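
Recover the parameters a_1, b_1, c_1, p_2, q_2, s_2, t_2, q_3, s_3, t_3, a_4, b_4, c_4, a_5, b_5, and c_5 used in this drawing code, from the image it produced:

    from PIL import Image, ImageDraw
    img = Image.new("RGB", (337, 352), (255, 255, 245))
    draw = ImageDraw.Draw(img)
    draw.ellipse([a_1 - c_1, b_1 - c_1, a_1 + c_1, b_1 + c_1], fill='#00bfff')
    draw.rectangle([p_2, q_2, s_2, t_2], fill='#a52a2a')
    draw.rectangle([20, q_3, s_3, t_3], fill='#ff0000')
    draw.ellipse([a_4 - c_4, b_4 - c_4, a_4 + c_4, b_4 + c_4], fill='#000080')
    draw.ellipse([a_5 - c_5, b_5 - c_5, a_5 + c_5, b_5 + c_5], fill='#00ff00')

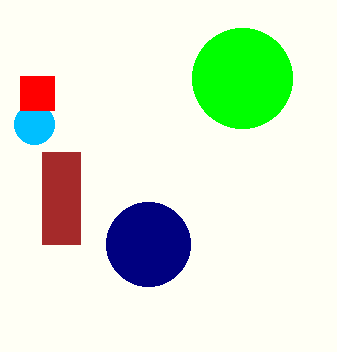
a_1 = 34, b_1 = 124, c_1 = 20, p_2 = 42, q_2 = 152, s_2 = 80, t_2 = 244, q_3 = 76, s_3 = 54, t_3 = 110, a_4 = 148, b_4 = 244, c_4 = 42, a_5 = 242, b_5 = 78, c_5 = 50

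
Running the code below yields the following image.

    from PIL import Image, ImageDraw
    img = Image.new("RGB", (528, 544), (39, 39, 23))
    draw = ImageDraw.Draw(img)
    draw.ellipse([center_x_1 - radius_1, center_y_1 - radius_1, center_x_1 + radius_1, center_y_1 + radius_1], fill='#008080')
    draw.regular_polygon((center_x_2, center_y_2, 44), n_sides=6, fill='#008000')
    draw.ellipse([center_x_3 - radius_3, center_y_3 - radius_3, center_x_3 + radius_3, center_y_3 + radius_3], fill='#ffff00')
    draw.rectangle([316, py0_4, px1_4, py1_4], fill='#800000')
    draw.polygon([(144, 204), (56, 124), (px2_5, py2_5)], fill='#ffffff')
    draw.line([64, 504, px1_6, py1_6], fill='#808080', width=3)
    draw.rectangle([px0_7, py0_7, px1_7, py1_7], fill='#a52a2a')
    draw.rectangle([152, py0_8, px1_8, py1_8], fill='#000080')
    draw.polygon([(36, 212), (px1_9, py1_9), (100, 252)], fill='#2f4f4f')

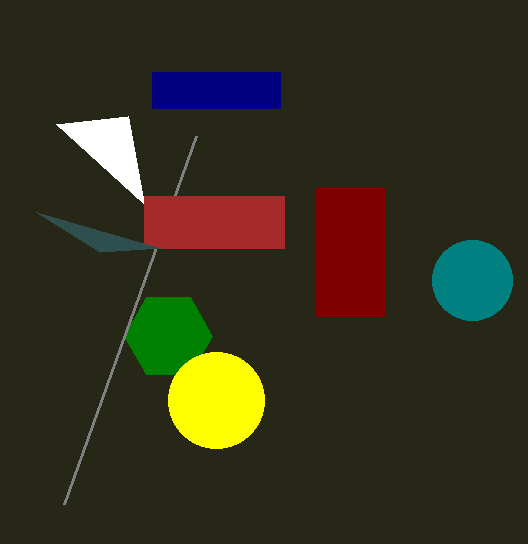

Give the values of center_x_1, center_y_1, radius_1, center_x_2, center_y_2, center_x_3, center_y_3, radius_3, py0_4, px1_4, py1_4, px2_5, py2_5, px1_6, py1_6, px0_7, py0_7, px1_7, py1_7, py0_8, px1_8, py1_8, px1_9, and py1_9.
center_x_1 = 472, center_y_1 = 280, radius_1 = 40, center_x_2 = 168, center_y_2 = 336, center_x_3 = 216, center_y_3 = 400, radius_3 = 48, py0_4 = 188, px1_4 = 384, py1_4 = 316, px2_5 = 128, py2_5 = 116, px1_6 = 196, py1_6 = 136, px0_7 = 144, py0_7 = 196, px1_7 = 284, py1_7 = 248, py0_8 = 72, px1_8 = 280, py1_8 = 108, px1_9 = 160, py1_9 = 248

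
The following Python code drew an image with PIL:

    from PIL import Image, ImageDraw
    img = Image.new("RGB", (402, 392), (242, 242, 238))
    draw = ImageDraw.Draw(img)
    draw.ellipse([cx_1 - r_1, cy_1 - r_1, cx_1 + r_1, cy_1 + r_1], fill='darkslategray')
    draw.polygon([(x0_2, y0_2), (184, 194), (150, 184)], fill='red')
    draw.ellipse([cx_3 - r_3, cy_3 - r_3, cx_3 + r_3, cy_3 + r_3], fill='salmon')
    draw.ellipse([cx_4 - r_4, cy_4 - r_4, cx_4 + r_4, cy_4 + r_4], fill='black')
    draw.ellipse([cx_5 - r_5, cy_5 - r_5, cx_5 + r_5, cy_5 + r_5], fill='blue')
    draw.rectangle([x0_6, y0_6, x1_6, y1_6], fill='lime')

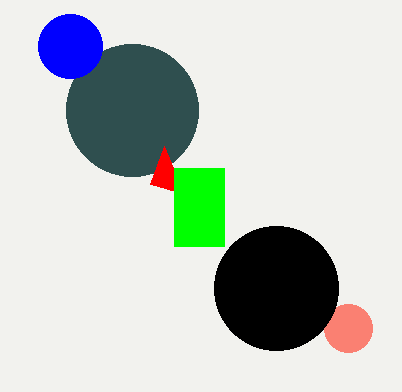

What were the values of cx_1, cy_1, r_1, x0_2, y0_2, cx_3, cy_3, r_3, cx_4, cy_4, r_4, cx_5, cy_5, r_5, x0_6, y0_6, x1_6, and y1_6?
cx_1 = 132, cy_1 = 110, r_1 = 66, x0_2 = 164, y0_2 = 146, cx_3 = 348, cy_3 = 328, r_3 = 24, cx_4 = 276, cy_4 = 288, r_4 = 62, cx_5 = 70, cy_5 = 46, r_5 = 32, x0_6 = 174, y0_6 = 168, x1_6 = 224, y1_6 = 246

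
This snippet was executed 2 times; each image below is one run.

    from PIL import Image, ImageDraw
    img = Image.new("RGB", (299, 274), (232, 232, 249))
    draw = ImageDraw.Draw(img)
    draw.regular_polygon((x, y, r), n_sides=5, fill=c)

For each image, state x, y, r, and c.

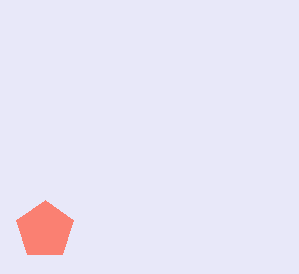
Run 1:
x = 45
y = 230
r = 30
c = 'salmon'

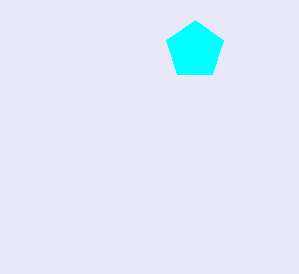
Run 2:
x = 195, y = 50, r = 30, c = 'cyan'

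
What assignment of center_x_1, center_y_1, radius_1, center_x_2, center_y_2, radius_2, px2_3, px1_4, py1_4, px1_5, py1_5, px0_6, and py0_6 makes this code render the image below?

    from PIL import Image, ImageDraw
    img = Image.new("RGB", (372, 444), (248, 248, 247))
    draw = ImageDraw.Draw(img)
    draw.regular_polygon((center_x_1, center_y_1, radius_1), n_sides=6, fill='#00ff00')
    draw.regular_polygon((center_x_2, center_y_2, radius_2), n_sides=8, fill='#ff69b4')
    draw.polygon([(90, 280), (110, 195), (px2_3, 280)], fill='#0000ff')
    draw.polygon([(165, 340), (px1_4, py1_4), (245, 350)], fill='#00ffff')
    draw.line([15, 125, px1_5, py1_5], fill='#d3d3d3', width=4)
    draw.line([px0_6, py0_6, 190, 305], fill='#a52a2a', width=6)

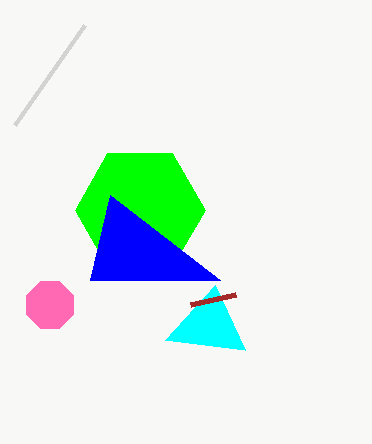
center_x_1 = 140; center_y_1 = 210; radius_1 = 65; center_x_2 = 50; center_y_2 = 305; radius_2 = 25; px2_3 = 220; px1_4 = 215; py1_4 = 285; px1_5 = 85; py1_5 = 25; px0_6 = 235; py0_6 = 295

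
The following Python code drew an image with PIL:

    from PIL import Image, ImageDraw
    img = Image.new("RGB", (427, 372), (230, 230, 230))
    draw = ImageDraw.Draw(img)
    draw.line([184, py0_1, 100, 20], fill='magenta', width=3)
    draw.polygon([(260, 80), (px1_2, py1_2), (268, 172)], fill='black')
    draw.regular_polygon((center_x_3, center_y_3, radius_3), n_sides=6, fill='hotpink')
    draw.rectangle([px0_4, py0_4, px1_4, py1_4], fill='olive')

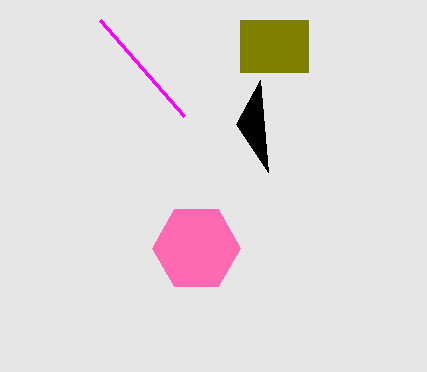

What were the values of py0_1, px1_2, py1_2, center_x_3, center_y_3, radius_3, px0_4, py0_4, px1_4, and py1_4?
py0_1 = 116, px1_2 = 236, py1_2 = 124, center_x_3 = 196, center_y_3 = 248, radius_3 = 44, px0_4 = 240, py0_4 = 20, px1_4 = 308, py1_4 = 72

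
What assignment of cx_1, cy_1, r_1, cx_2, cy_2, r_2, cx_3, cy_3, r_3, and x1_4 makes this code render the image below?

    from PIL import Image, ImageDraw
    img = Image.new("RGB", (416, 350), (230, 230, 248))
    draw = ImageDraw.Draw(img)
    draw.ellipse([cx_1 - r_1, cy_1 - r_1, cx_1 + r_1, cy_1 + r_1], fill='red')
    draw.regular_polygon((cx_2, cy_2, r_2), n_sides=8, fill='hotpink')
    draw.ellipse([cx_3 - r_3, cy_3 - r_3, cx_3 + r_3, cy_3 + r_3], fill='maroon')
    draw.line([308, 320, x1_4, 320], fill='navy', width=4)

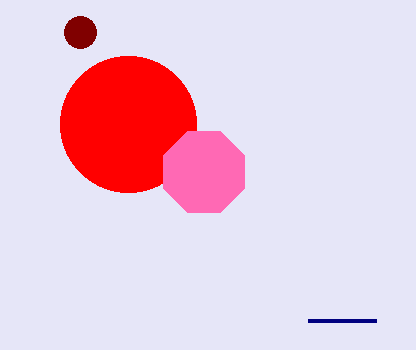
cx_1 = 128; cy_1 = 124; r_1 = 68; cx_2 = 204; cy_2 = 172; r_2 = 44; cx_3 = 80; cy_3 = 32; r_3 = 16; x1_4 = 376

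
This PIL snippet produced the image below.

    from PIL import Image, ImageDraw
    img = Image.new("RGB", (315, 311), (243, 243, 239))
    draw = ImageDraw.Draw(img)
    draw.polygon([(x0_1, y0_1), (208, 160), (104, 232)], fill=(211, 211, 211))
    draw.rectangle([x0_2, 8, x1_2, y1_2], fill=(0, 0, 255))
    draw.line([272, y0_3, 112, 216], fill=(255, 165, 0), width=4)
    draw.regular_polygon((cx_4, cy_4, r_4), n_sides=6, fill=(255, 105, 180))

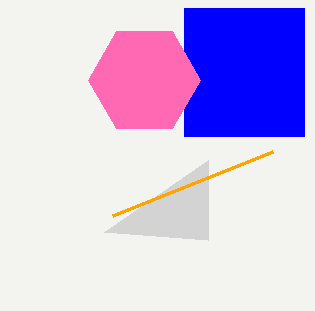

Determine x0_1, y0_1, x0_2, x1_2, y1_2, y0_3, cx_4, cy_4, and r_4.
x0_1 = 208
y0_1 = 240
x0_2 = 184
x1_2 = 304
y1_2 = 136
y0_3 = 152
cx_4 = 144
cy_4 = 80
r_4 = 56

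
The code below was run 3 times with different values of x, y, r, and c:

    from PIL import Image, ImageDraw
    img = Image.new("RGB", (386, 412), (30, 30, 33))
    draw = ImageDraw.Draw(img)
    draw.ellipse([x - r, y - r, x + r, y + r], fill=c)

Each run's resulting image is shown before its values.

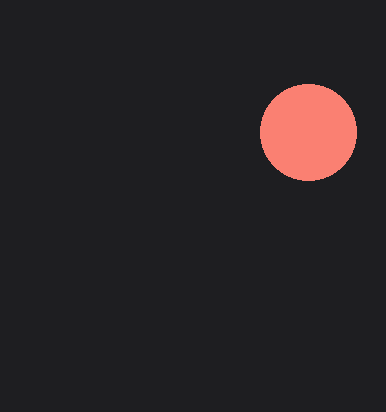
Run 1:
x = 308
y = 132
r = 48
c = 'salmon'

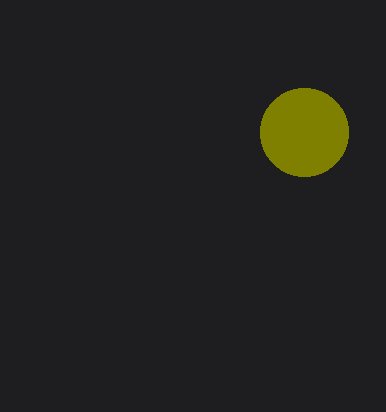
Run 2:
x = 304, y = 132, r = 44, c = 'olive'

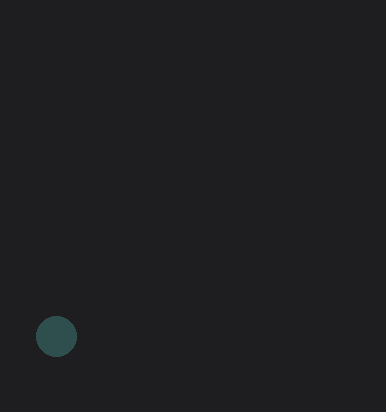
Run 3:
x = 56; y = 336; r = 20; c = 'darkslategray'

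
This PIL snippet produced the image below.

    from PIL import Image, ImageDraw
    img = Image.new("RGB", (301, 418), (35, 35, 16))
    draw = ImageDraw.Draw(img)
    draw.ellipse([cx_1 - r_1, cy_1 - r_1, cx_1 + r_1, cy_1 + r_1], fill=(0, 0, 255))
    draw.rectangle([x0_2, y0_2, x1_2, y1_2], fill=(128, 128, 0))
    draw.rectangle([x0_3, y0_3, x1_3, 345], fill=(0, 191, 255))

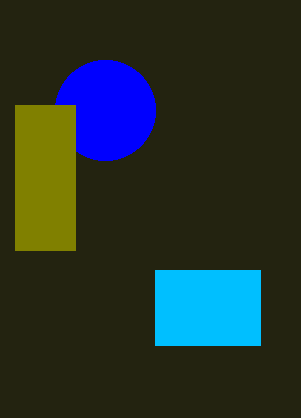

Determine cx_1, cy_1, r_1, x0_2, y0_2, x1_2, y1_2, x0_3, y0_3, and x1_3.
cx_1 = 105; cy_1 = 110; r_1 = 50; x0_2 = 15; y0_2 = 105; x1_2 = 75; y1_2 = 250; x0_3 = 155; y0_3 = 270; x1_3 = 260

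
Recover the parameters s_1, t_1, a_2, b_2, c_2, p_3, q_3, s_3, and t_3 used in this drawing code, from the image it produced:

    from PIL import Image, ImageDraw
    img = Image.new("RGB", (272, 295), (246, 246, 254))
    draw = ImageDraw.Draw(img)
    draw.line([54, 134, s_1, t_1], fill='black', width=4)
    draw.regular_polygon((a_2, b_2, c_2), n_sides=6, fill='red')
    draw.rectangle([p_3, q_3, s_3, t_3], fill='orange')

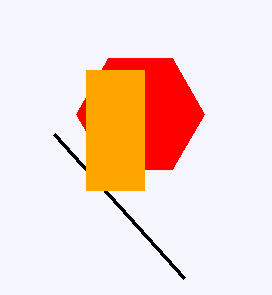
s_1 = 184, t_1 = 278, a_2 = 140, b_2 = 114, c_2 = 64, p_3 = 86, q_3 = 70, s_3 = 144, t_3 = 190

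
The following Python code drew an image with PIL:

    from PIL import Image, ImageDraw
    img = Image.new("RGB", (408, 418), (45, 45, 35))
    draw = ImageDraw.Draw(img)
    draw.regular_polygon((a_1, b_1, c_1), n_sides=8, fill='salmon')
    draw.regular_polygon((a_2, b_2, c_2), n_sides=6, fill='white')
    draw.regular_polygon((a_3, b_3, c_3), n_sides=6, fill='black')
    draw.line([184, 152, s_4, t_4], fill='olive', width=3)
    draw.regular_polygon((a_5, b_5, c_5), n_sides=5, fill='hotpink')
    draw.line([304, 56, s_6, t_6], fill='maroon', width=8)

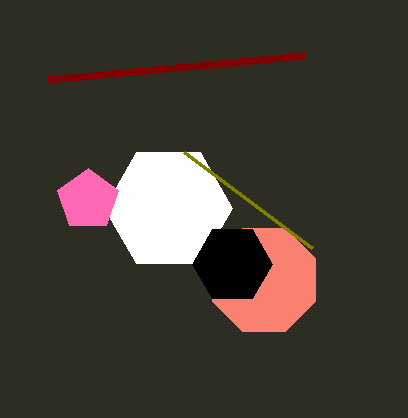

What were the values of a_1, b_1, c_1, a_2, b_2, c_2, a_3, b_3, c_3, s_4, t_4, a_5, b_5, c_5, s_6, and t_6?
a_1 = 264
b_1 = 280
c_1 = 56
a_2 = 168
b_2 = 208
c_2 = 64
a_3 = 232
b_3 = 264
c_3 = 40
s_4 = 312
t_4 = 248
a_5 = 88
b_5 = 200
c_5 = 32
s_6 = 48
t_6 = 80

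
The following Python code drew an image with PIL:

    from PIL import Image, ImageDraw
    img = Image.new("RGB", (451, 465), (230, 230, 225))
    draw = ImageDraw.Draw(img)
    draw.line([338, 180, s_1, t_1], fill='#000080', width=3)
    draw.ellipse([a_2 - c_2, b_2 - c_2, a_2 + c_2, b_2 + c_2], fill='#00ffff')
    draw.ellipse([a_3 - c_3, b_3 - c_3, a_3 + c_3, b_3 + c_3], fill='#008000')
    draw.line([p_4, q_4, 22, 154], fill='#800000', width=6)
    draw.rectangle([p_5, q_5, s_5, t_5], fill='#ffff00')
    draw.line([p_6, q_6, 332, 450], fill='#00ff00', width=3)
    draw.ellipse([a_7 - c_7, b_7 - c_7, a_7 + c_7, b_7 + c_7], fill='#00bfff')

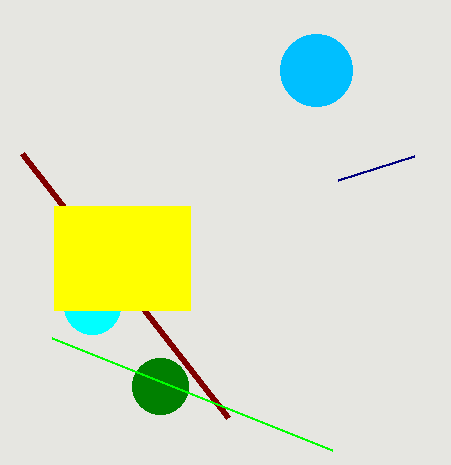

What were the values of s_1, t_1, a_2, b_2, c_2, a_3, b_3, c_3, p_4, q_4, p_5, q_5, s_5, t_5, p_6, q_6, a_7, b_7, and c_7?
s_1 = 414; t_1 = 156; a_2 = 92; b_2 = 306; c_2 = 28; a_3 = 160; b_3 = 386; c_3 = 28; p_4 = 228; q_4 = 418; p_5 = 54; q_5 = 206; s_5 = 190; t_5 = 310; p_6 = 52; q_6 = 338; a_7 = 316; b_7 = 70; c_7 = 36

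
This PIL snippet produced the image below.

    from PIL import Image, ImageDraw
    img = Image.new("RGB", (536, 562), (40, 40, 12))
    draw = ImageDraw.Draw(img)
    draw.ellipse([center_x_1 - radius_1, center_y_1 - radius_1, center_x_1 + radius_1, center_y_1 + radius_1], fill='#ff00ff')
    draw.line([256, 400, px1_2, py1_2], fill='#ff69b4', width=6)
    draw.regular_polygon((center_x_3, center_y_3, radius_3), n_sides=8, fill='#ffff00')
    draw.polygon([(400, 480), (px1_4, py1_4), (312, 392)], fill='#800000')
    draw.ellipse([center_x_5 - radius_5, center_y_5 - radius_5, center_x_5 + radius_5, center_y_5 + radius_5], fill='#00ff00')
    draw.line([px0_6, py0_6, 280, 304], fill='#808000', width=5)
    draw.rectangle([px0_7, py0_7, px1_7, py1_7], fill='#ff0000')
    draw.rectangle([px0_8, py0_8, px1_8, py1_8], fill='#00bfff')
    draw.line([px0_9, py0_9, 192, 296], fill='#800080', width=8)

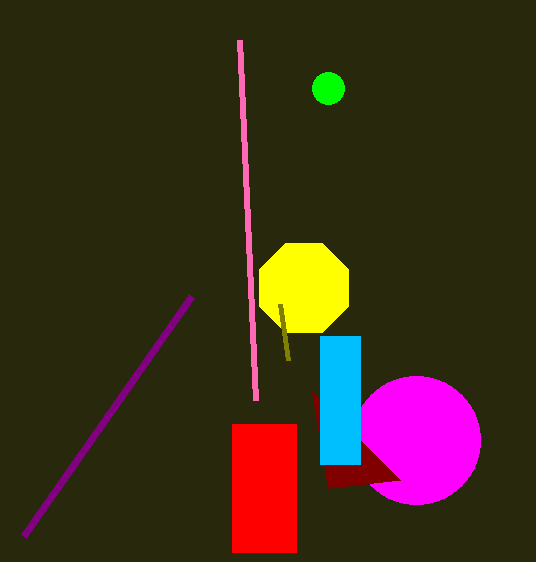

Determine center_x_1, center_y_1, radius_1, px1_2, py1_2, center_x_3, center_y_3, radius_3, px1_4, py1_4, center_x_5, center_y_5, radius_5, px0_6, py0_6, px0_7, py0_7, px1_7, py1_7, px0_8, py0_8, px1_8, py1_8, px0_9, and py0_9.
center_x_1 = 416; center_y_1 = 440; radius_1 = 64; px1_2 = 240; py1_2 = 40; center_x_3 = 304; center_y_3 = 288; radius_3 = 48; px1_4 = 328; py1_4 = 488; center_x_5 = 328; center_y_5 = 88; radius_5 = 16; px0_6 = 288; py0_6 = 360; px0_7 = 232; py0_7 = 424; px1_7 = 296; py1_7 = 552; px0_8 = 320; py0_8 = 336; px1_8 = 360; py1_8 = 464; px0_9 = 24; py0_9 = 536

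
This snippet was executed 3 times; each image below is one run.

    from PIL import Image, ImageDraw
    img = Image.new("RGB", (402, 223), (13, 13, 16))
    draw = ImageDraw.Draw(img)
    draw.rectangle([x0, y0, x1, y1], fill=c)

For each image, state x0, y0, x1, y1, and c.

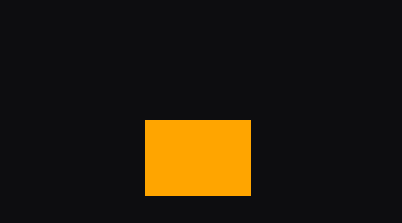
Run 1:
x0 = 145
y0 = 120
x1 = 250
y1 = 195
c = 'orange'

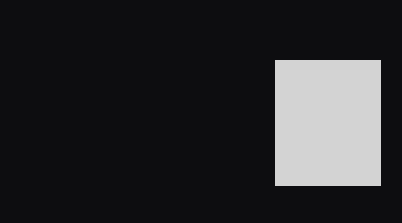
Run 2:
x0 = 275; y0 = 60; x1 = 380; y1 = 185; c = 'lightgray'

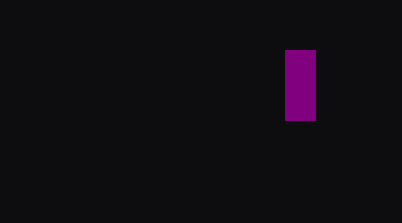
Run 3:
x0 = 285, y0 = 50, x1 = 315, y1 = 120, c = 'purple'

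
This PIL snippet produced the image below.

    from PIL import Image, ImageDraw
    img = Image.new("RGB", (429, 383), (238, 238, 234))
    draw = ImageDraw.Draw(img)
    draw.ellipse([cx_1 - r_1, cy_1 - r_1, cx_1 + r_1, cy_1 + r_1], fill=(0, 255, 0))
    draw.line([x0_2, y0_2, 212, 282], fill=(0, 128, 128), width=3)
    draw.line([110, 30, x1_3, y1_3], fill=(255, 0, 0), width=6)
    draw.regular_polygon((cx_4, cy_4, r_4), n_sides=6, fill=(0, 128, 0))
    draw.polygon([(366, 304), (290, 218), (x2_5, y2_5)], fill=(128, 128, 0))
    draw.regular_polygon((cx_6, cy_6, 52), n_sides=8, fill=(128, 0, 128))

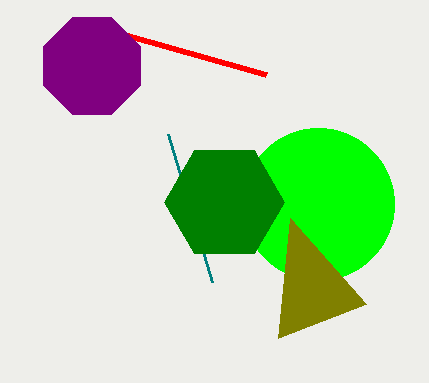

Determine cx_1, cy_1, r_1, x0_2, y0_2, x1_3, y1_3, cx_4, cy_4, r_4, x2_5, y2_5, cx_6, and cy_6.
cx_1 = 318, cy_1 = 204, r_1 = 76, x0_2 = 168, y0_2 = 134, x1_3 = 266, y1_3 = 74, cx_4 = 224, cy_4 = 202, r_4 = 60, x2_5 = 278, y2_5 = 338, cx_6 = 92, cy_6 = 66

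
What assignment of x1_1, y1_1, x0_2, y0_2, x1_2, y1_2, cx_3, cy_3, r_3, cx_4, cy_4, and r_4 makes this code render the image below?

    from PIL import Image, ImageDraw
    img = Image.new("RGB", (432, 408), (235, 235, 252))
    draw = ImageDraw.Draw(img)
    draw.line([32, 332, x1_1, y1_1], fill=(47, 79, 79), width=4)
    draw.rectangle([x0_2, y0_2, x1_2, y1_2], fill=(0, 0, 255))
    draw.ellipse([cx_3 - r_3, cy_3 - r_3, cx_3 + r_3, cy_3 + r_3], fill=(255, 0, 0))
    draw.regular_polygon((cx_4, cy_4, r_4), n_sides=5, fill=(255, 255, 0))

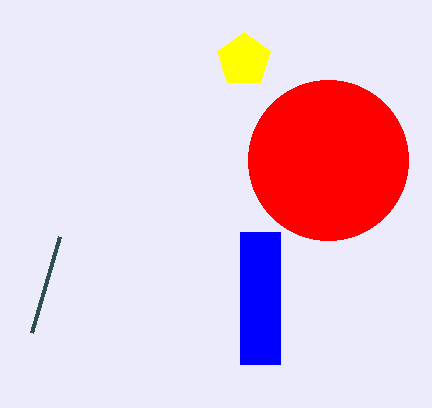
x1_1 = 60; y1_1 = 236; x0_2 = 240; y0_2 = 232; x1_2 = 280; y1_2 = 364; cx_3 = 328; cy_3 = 160; r_3 = 80; cx_4 = 244; cy_4 = 60; r_4 = 28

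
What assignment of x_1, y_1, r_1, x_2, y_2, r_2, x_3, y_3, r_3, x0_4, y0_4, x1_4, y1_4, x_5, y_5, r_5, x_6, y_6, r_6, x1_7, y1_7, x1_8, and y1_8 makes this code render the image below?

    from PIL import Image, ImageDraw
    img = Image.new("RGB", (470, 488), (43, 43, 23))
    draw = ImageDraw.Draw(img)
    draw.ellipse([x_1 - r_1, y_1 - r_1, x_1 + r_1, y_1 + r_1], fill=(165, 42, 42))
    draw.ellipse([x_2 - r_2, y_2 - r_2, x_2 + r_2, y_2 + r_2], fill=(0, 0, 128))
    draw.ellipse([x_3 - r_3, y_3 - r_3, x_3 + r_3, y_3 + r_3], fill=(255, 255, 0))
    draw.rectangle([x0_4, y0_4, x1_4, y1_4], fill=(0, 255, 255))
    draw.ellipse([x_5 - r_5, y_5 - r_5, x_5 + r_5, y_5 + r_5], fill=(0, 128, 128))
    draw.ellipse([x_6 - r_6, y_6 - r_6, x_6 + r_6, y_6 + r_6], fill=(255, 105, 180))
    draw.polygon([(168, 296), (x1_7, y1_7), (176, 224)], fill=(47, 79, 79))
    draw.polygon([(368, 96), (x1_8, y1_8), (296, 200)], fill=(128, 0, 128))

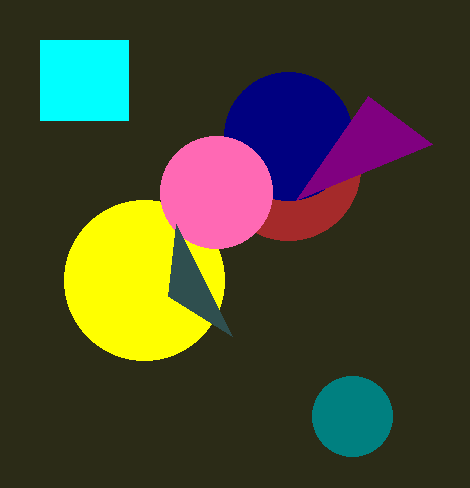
x_1 = 288
y_1 = 168
r_1 = 72
x_2 = 288
y_2 = 136
r_2 = 64
x_3 = 144
y_3 = 280
r_3 = 80
x0_4 = 40
y0_4 = 40
x1_4 = 128
y1_4 = 120
x_5 = 352
y_5 = 416
r_5 = 40
x_6 = 216
y_6 = 192
r_6 = 56
x1_7 = 232
y1_7 = 336
x1_8 = 432
y1_8 = 144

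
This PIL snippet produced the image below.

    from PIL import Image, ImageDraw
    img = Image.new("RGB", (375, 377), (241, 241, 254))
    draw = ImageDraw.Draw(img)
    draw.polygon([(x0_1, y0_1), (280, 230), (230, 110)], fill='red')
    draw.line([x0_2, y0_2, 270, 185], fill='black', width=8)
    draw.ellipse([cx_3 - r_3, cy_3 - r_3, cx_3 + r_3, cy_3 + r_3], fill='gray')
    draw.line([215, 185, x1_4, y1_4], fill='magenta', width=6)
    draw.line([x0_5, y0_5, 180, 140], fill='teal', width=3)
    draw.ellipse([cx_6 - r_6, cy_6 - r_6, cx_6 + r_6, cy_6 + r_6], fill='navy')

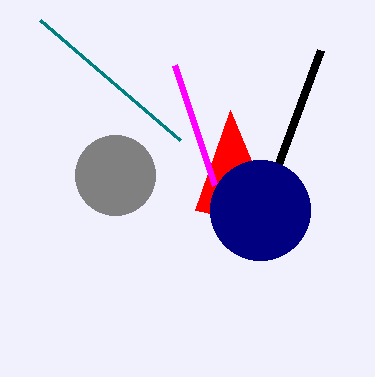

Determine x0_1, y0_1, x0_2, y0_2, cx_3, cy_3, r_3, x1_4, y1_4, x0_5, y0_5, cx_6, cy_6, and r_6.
x0_1 = 195, y0_1 = 210, x0_2 = 320, y0_2 = 50, cx_3 = 115, cy_3 = 175, r_3 = 40, x1_4 = 175, y1_4 = 65, x0_5 = 40, y0_5 = 20, cx_6 = 260, cy_6 = 210, r_6 = 50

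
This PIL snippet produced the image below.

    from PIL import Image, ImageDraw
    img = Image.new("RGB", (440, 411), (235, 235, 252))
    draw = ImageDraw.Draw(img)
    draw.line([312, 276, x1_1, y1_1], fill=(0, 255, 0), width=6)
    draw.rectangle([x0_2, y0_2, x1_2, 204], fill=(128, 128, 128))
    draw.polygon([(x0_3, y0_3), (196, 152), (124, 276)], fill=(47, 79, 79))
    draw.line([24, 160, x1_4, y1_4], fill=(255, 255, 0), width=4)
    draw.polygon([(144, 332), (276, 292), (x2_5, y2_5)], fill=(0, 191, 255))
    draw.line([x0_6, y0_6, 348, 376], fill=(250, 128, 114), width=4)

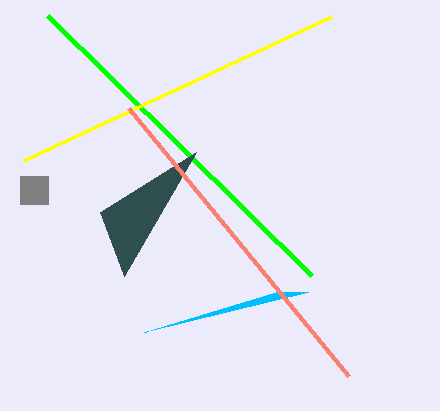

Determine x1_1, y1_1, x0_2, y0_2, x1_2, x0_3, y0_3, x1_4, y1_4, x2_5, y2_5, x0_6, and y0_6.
x1_1 = 48, y1_1 = 16, x0_2 = 20, y0_2 = 176, x1_2 = 48, x0_3 = 100, y0_3 = 212, x1_4 = 332, y1_4 = 16, x2_5 = 308, y2_5 = 292, x0_6 = 128, y0_6 = 108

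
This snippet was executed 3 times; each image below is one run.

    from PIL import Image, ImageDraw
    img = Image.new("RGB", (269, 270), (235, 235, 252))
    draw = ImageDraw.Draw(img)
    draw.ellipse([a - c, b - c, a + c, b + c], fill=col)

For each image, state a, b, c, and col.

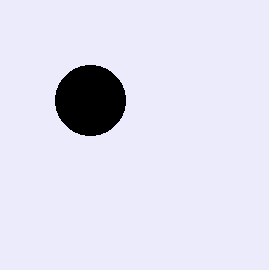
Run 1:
a = 90
b = 100
c = 35
col = 'black'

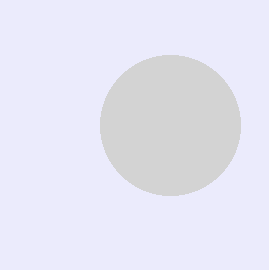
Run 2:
a = 170
b = 125
c = 70
col = 'lightgray'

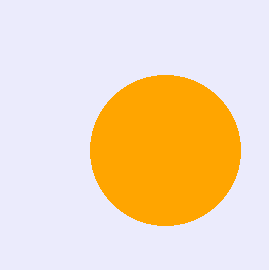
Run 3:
a = 165
b = 150
c = 75
col = 'orange'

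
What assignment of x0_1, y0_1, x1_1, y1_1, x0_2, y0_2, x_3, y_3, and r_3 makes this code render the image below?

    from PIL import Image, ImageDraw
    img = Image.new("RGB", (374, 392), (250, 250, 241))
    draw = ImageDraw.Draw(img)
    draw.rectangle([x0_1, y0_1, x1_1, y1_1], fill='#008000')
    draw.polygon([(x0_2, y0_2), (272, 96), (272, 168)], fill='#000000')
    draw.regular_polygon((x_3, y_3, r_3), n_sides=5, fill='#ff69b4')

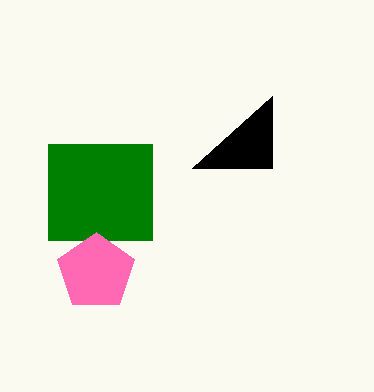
x0_1 = 48; y0_1 = 144; x1_1 = 152; y1_1 = 240; x0_2 = 192; y0_2 = 168; x_3 = 96; y_3 = 272; r_3 = 40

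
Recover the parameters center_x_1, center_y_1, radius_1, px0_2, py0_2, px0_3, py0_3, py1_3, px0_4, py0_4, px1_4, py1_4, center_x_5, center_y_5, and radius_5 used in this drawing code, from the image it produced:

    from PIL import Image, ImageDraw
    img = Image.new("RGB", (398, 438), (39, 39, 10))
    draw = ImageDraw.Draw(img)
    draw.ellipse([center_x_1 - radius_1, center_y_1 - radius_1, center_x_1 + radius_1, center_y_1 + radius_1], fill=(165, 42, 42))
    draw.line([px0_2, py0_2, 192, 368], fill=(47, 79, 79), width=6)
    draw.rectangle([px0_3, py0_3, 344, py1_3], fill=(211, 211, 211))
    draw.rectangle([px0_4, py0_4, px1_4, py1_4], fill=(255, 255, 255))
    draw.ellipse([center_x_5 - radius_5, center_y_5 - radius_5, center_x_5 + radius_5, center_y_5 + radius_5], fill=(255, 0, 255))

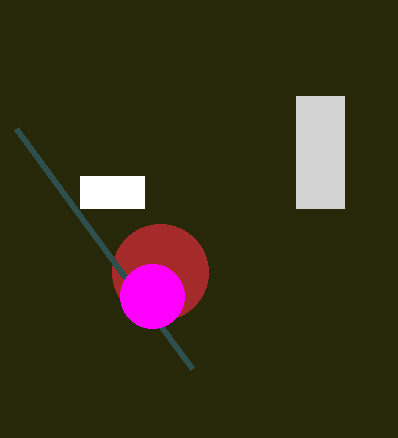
center_x_1 = 160; center_y_1 = 272; radius_1 = 48; px0_2 = 16; py0_2 = 128; px0_3 = 296; py0_3 = 96; py1_3 = 208; px0_4 = 80; py0_4 = 176; px1_4 = 144; py1_4 = 208; center_x_5 = 152; center_y_5 = 296; radius_5 = 32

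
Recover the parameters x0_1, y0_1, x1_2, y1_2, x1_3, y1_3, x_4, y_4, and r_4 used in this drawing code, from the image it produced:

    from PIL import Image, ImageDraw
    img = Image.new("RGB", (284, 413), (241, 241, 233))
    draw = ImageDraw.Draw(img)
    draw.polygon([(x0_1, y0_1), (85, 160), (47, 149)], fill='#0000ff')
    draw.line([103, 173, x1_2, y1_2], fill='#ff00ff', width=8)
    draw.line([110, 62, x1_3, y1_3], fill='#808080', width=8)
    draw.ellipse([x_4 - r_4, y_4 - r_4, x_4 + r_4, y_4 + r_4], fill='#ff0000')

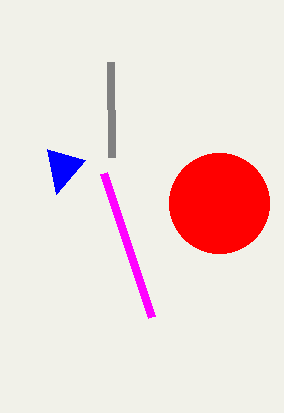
x0_1 = 56
y0_1 = 194
x1_2 = 151
y1_2 = 317
x1_3 = 111
y1_3 = 157
x_4 = 219
y_4 = 203
r_4 = 50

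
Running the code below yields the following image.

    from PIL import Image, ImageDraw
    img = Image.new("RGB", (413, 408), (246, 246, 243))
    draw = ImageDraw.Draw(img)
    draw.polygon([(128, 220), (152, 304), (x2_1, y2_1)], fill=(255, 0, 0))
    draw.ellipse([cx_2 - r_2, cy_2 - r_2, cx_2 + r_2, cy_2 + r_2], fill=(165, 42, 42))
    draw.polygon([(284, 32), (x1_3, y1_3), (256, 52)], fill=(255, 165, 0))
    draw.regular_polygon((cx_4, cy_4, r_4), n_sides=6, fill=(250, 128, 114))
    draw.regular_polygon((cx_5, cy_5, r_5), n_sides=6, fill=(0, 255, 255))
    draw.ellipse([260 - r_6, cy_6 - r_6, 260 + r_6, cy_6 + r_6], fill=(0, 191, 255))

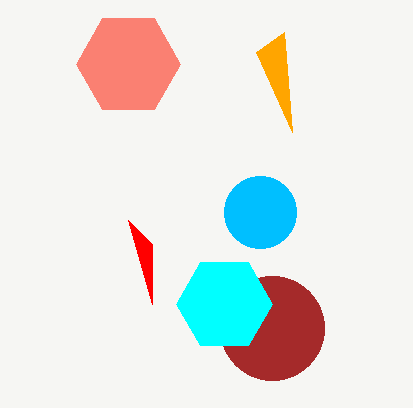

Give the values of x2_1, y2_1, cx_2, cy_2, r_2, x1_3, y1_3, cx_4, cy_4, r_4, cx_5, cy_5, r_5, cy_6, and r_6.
x2_1 = 152, y2_1 = 244, cx_2 = 272, cy_2 = 328, r_2 = 52, x1_3 = 292, y1_3 = 132, cx_4 = 128, cy_4 = 64, r_4 = 52, cx_5 = 224, cy_5 = 304, r_5 = 48, cy_6 = 212, r_6 = 36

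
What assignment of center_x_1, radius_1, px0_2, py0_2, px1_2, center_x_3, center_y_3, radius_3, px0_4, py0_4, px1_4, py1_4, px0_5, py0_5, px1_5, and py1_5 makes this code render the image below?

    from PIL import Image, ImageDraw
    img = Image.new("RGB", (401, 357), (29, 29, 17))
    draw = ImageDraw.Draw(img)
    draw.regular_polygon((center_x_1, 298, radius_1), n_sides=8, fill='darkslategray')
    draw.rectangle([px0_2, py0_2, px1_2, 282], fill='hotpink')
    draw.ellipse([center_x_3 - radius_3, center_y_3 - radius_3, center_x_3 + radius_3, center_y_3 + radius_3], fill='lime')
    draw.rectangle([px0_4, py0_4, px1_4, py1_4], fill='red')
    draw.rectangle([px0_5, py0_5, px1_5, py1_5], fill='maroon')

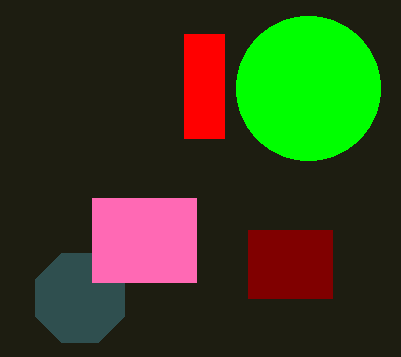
center_x_1 = 80
radius_1 = 48
px0_2 = 92
py0_2 = 198
px1_2 = 196
center_x_3 = 308
center_y_3 = 88
radius_3 = 72
px0_4 = 184
py0_4 = 34
px1_4 = 224
py1_4 = 138
px0_5 = 248
py0_5 = 230
px1_5 = 332
py1_5 = 298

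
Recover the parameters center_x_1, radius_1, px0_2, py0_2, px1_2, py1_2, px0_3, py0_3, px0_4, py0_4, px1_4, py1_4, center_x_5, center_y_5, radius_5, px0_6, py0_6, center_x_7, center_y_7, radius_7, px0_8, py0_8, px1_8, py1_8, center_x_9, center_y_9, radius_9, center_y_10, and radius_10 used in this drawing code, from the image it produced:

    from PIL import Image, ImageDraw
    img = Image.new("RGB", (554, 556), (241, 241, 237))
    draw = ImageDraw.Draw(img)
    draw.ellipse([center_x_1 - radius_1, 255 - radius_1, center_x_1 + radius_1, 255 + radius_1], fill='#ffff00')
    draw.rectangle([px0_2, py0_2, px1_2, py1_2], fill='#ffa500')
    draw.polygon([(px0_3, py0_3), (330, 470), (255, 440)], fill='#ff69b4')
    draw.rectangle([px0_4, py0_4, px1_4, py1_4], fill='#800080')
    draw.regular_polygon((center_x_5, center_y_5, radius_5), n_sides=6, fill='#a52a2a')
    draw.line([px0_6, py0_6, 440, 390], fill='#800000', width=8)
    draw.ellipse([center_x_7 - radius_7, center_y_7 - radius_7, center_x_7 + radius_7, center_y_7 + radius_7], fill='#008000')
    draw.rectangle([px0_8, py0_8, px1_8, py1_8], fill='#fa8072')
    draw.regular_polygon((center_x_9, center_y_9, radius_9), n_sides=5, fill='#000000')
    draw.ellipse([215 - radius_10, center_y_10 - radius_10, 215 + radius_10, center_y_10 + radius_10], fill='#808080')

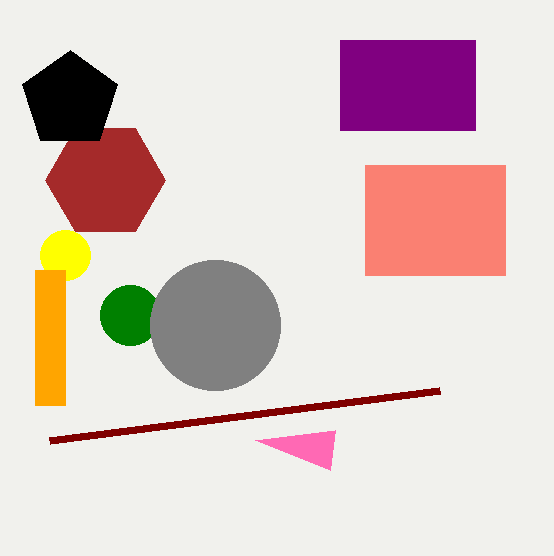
center_x_1 = 65
radius_1 = 25
px0_2 = 35
py0_2 = 270
px1_2 = 65
py1_2 = 405
px0_3 = 335
py0_3 = 430
px0_4 = 340
py0_4 = 40
px1_4 = 475
py1_4 = 130
center_x_5 = 105
center_y_5 = 180
radius_5 = 60
px0_6 = 50
py0_6 = 440
center_x_7 = 130
center_y_7 = 315
radius_7 = 30
px0_8 = 365
py0_8 = 165
px1_8 = 505
py1_8 = 275
center_x_9 = 70
center_y_9 = 100
radius_9 = 50
center_y_10 = 325
radius_10 = 65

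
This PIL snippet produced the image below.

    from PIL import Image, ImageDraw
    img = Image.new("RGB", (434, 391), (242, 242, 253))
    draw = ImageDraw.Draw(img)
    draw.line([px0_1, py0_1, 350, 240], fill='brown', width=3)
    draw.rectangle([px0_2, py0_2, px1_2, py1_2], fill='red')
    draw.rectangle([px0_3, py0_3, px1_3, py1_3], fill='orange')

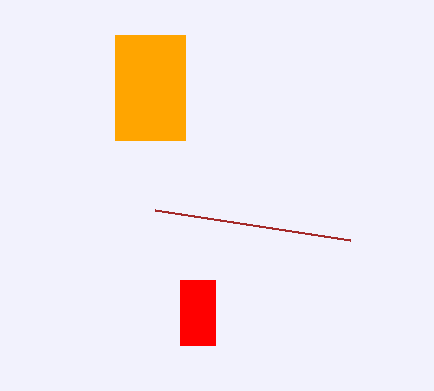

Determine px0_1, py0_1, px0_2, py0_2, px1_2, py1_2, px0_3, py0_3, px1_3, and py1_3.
px0_1 = 155, py0_1 = 210, px0_2 = 180, py0_2 = 280, px1_2 = 215, py1_2 = 345, px0_3 = 115, py0_3 = 35, px1_3 = 185, py1_3 = 140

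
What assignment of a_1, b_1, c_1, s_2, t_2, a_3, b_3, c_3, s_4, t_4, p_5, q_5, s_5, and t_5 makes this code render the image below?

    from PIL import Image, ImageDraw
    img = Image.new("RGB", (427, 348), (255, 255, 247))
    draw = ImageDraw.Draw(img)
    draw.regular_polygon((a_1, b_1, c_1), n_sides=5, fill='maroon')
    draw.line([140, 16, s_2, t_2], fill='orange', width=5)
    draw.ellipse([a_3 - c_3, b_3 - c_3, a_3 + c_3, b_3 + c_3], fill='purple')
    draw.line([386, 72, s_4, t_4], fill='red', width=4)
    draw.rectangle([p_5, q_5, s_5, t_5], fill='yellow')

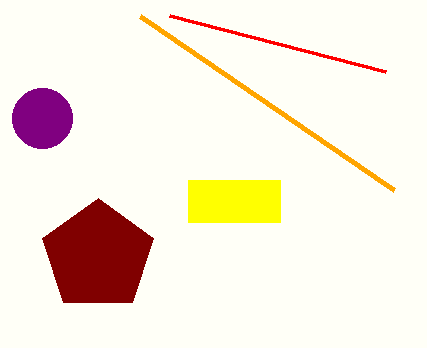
a_1 = 98, b_1 = 256, c_1 = 58, s_2 = 394, t_2 = 190, a_3 = 42, b_3 = 118, c_3 = 30, s_4 = 170, t_4 = 16, p_5 = 188, q_5 = 180, s_5 = 280, t_5 = 222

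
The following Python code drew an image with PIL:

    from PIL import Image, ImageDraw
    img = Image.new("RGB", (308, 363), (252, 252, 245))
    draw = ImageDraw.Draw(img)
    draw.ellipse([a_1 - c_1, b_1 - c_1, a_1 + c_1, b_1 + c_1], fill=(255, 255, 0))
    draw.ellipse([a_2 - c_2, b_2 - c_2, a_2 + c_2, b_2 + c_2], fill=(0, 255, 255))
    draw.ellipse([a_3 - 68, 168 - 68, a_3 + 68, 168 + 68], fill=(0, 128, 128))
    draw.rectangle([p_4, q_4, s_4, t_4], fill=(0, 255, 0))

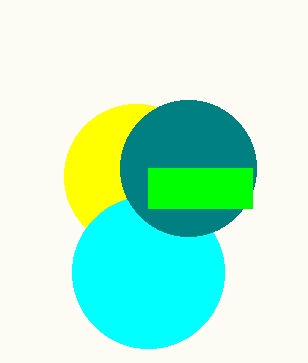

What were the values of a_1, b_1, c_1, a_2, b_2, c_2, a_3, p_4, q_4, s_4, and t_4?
a_1 = 136, b_1 = 176, c_1 = 72, a_2 = 148, b_2 = 272, c_2 = 76, a_3 = 188, p_4 = 148, q_4 = 168, s_4 = 252, t_4 = 208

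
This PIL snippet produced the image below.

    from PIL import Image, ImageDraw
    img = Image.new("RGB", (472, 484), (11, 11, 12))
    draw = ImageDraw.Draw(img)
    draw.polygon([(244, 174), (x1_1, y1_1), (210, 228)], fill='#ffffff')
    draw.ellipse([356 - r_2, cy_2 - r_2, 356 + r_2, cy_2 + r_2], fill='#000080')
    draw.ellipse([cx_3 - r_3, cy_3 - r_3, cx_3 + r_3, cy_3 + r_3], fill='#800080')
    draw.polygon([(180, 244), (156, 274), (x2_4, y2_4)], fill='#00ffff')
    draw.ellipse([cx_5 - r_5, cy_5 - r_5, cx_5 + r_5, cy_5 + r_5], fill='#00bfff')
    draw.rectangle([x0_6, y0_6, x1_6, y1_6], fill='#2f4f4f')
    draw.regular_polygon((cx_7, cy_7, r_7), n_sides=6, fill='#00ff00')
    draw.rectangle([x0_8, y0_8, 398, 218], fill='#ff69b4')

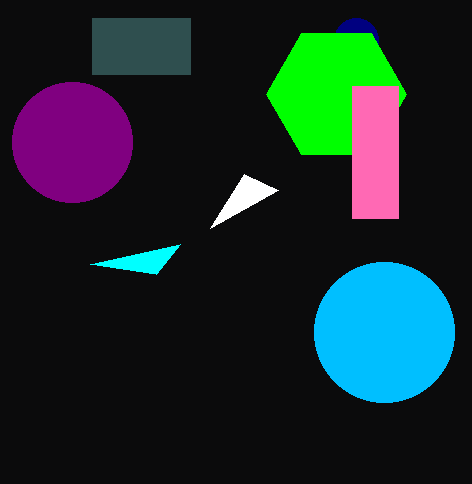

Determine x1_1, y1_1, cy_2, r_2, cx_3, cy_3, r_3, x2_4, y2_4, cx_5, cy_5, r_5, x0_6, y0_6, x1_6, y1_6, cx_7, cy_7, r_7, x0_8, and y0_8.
x1_1 = 278
y1_1 = 190
cy_2 = 40
r_2 = 22
cx_3 = 72
cy_3 = 142
r_3 = 60
x2_4 = 90
y2_4 = 264
cx_5 = 384
cy_5 = 332
r_5 = 70
x0_6 = 92
y0_6 = 18
x1_6 = 190
y1_6 = 74
cx_7 = 336
cy_7 = 94
r_7 = 70
x0_8 = 352
y0_8 = 86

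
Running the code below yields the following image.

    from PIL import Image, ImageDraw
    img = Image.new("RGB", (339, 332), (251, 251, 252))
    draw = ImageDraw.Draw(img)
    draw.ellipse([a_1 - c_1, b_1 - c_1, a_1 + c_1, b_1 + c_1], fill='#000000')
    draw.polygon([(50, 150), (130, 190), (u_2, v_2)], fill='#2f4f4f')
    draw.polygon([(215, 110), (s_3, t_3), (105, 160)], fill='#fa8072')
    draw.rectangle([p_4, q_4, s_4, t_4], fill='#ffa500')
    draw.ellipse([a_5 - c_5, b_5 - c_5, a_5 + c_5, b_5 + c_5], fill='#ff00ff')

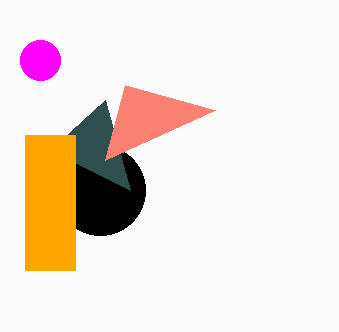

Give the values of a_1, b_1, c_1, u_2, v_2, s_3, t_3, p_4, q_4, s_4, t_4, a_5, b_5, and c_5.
a_1 = 100
b_1 = 190
c_1 = 45
u_2 = 105
v_2 = 100
s_3 = 125
t_3 = 85
p_4 = 25
q_4 = 135
s_4 = 75
t_4 = 270
a_5 = 40
b_5 = 60
c_5 = 20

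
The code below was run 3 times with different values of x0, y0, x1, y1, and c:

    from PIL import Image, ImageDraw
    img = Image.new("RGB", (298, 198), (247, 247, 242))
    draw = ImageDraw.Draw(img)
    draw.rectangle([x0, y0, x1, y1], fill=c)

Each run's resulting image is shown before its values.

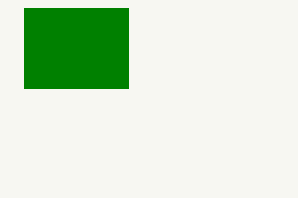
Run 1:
x0 = 24, y0 = 8, x1 = 128, y1 = 88, c = 'green'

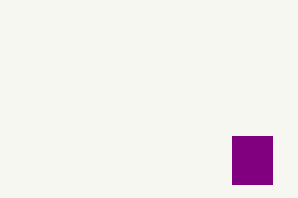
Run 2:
x0 = 232; y0 = 136; x1 = 272; y1 = 184; c = 'purple'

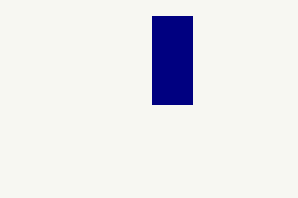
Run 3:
x0 = 152, y0 = 16, x1 = 192, y1 = 104, c = 'navy'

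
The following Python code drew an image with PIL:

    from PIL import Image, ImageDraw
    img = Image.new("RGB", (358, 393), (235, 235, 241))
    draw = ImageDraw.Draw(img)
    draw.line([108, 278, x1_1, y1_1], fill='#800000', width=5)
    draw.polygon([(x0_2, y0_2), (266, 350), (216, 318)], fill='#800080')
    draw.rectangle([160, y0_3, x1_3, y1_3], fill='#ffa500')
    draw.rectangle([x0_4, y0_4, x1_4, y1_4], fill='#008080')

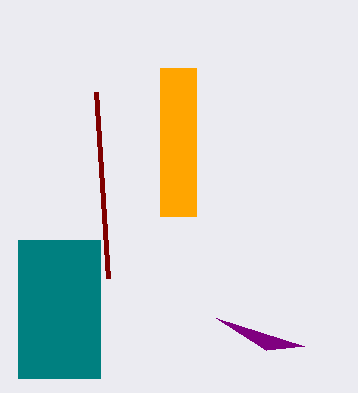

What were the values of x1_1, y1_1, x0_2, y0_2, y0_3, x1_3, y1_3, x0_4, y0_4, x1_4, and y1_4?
x1_1 = 96, y1_1 = 92, x0_2 = 304, y0_2 = 346, y0_3 = 68, x1_3 = 196, y1_3 = 216, x0_4 = 18, y0_4 = 240, x1_4 = 100, y1_4 = 378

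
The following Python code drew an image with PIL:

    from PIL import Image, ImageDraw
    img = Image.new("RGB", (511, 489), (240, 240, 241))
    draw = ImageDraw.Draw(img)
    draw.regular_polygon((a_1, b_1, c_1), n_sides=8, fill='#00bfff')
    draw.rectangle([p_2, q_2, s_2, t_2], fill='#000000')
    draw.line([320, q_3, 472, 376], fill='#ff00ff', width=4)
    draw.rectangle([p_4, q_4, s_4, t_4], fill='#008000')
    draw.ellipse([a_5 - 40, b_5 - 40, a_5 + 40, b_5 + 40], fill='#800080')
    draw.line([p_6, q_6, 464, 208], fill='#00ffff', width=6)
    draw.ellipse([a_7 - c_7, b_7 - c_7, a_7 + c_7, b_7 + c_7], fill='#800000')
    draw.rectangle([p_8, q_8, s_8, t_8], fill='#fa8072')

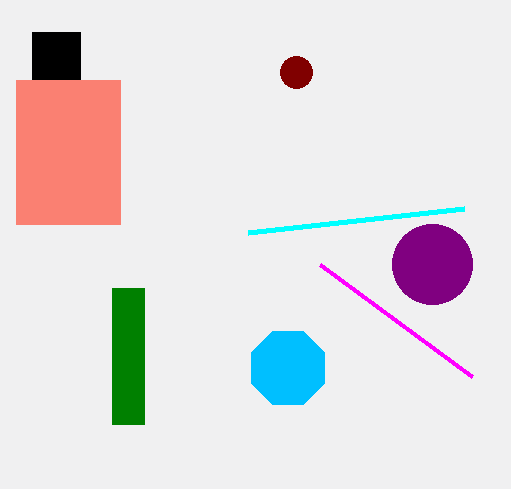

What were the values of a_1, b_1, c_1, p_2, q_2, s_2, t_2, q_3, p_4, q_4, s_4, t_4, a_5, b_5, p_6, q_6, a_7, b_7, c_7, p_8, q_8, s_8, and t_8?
a_1 = 288
b_1 = 368
c_1 = 40
p_2 = 32
q_2 = 32
s_2 = 80
t_2 = 80
q_3 = 264
p_4 = 112
q_4 = 288
s_4 = 144
t_4 = 424
a_5 = 432
b_5 = 264
p_6 = 248
q_6 = 232
a_7 = 296
b_7 = 72
c_7 = 16
p_8 = 16
q_8 = 80
s_8 = 120
t_8 = 224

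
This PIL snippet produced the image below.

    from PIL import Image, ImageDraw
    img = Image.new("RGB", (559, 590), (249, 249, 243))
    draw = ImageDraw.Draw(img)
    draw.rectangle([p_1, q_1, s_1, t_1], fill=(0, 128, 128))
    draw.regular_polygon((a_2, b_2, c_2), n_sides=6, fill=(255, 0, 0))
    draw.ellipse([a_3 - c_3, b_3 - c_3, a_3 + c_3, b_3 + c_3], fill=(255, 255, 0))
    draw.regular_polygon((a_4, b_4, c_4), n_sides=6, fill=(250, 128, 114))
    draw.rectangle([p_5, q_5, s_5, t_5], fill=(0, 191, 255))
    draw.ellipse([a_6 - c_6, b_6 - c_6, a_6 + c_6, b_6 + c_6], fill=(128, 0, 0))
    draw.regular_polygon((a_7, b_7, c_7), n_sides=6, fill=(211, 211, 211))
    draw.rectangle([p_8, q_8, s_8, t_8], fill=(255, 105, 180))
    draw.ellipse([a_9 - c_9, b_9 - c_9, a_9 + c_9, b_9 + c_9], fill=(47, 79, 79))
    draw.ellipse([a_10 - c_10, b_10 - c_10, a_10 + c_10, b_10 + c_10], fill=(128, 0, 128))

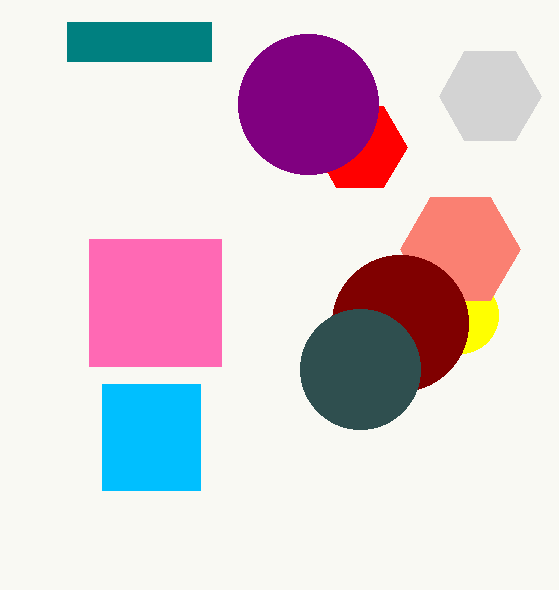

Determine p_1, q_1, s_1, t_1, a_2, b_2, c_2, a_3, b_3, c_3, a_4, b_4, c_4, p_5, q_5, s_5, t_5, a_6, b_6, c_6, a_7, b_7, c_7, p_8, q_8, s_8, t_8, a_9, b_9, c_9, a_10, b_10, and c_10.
p_1 = 67
q_1 = 22
s_1 = 211
t_1 = 61
a_2 = 360
b_2 = 147
c_2 = 47
a_3 = 460
b_3 = 315
c_3 = 38
a_4 = 460
b_4 = 249
c_4 = 60
p_5 = 102
q_5 = 384
s_5 = 200
t_5 = 490
a_6 = 400
b_6 = 323
c_6 = 68
a_7 = 490
b_7 = 96
c_7 = 51
p_8 = 89
q_8 = 239
s_8 = 221
t_8 = 366
a_9 = 360
b_9 = 369
c_9 = 60
a_10 = 308
b_10 = 104
c_10 = 70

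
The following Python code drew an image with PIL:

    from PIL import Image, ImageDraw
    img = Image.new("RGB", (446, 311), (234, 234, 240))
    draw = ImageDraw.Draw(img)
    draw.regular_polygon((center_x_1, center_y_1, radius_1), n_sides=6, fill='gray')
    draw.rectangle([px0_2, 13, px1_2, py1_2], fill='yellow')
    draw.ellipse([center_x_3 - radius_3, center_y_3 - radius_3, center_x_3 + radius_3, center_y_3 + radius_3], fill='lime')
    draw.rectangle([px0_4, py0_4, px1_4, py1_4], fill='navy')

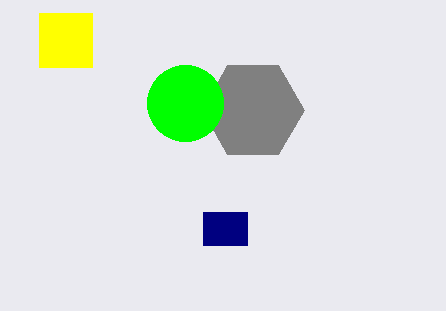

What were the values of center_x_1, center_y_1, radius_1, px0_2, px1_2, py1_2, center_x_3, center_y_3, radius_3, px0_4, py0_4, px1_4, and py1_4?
center_x_1 = 253; center_y_1 = 110; radius_1 = 51; px0_2 = 39; px1_2 = 92; py1_2 = 67; center_x_3 = 185; center_y_3 = 103; radius_3 = 38; px0_4 = 203; py0_4 = 212; px1_4 = 247; py1_4 = 245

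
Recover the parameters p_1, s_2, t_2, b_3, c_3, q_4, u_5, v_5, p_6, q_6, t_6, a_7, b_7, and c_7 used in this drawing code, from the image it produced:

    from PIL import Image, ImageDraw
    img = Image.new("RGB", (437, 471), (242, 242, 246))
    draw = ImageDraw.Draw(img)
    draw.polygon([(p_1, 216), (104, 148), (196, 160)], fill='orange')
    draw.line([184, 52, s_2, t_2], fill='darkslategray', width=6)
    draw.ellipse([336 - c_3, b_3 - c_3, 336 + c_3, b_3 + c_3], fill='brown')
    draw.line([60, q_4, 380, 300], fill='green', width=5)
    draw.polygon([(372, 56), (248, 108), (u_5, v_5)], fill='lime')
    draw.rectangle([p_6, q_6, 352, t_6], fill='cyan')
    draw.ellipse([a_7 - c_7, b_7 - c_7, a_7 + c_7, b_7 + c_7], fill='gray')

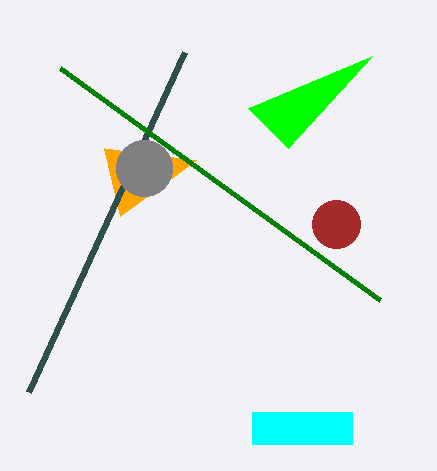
p_1 = 120, s_2 = 28, t_2 = 392, b_3 = 224, c_3 = 24, q_4 = 68, u_5 = 288, v_5 = 148, p_6 = 252, q_6 = 412, t_6 = 444, a_7 = 144, b_7 = 168, c_7 = 28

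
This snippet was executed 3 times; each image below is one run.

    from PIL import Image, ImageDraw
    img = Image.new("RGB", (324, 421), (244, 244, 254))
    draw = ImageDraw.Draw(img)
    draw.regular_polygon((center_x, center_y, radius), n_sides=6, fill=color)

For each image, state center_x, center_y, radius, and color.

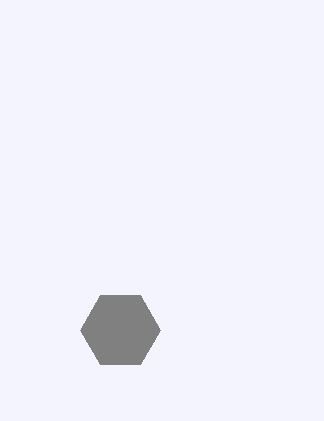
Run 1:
center_x = 120, center_y = 330, radius = 40, color = 'gray'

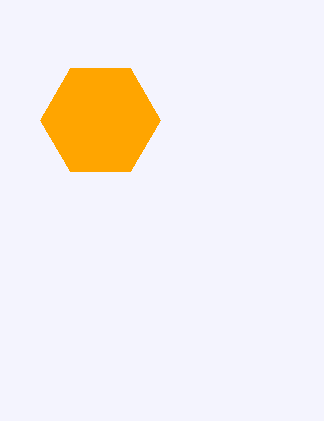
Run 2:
center_x = 100; center_y = 120; radius = 60; color = 'orange'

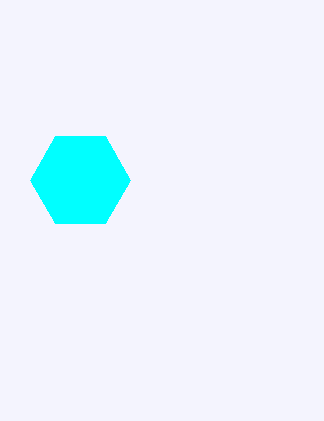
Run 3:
center_x = 80, center_y = 180, radius = 50, color = 'cyan'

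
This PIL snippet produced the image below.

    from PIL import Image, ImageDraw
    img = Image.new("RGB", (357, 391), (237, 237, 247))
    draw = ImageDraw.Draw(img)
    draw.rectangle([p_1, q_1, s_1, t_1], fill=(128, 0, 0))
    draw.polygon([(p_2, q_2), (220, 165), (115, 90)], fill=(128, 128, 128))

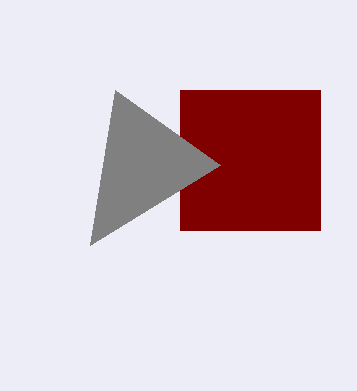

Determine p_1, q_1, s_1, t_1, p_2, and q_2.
p_1 = 180; q_1 = 90; s_1 = 320; t_1 = 230; p_2 = 90; q_2 = 245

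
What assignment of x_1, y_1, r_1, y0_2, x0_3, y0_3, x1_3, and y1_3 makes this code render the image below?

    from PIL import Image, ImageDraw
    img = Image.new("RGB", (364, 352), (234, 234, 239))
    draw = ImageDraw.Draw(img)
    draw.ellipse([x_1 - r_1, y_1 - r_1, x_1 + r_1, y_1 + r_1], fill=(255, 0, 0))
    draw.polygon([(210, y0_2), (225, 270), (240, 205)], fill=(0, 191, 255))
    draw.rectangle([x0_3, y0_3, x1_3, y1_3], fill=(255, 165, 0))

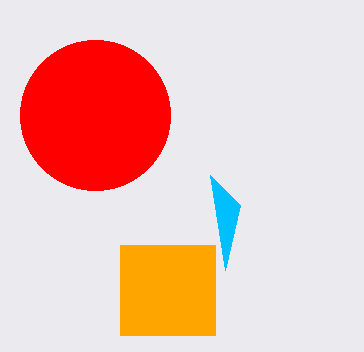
x_1 = 95; y_1 = 115; r_1 = 75; y0_2 = 175; x0_3 = 120; y0_3 = 245; x1_3 = 215; y1_3 = 335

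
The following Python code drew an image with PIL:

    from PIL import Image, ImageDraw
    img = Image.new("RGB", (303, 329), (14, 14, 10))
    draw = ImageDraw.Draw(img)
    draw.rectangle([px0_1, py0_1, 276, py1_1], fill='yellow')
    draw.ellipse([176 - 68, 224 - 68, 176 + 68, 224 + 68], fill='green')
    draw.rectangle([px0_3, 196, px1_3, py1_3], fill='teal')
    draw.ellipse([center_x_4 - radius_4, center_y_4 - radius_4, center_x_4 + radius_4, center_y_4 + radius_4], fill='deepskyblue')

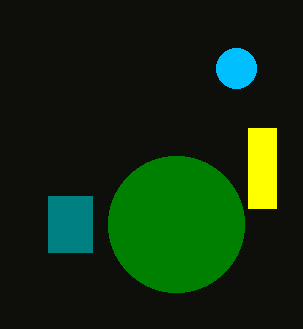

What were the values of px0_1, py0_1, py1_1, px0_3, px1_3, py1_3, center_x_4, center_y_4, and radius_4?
px0_1 = 248; py0_1 = 128; py1_1 = 208; px0_3 = 48; px1_3 = 92; py1_3 = 252; center_x_4 = 236; center_y_4 = 68; radius_4 = 20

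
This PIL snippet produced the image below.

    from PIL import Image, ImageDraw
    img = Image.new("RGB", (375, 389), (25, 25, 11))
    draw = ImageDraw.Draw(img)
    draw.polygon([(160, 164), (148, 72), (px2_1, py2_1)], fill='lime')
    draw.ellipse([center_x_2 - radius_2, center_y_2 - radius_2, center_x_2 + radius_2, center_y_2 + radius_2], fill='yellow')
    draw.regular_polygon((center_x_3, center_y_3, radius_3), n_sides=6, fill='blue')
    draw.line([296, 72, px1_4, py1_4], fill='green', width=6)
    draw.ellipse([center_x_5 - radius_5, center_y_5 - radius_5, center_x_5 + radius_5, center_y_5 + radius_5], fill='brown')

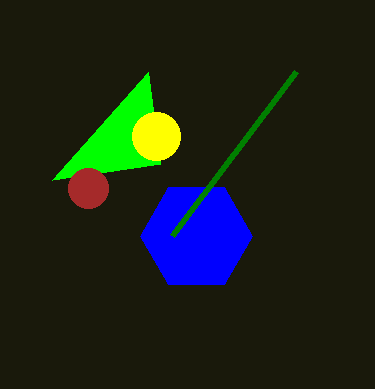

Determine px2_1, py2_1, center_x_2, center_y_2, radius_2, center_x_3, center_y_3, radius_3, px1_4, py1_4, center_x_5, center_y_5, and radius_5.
px2_1 = 52
py2_1 = 180
center_x_2 = 156
center_y_2 = 136
radius_2 = 24
center_x_3 = 196
center_y_3 = 236
radius_3 = 56
px1_4 = 172
py1_4 = 236
center_x_5 = 88
center_y_5 = 188
radius_5 = 20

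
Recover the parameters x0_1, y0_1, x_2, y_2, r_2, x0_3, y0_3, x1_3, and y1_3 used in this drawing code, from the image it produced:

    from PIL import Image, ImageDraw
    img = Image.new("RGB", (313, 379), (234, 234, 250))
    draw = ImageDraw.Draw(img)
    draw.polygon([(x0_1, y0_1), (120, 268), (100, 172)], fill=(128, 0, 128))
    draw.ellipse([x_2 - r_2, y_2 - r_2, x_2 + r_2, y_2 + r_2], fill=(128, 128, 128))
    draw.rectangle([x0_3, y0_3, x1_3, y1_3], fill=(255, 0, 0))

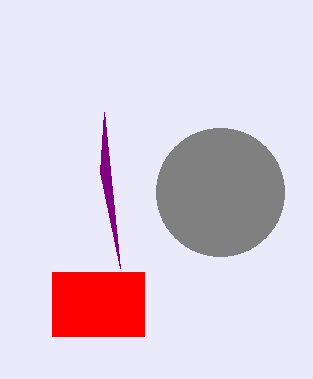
x0_1 = 104, y0_1 = 112, x_2 = 220, y_2 = 192, r_2 = 64, x0_3 = 52, y0_3 = 272, x1_3 = 144, y1_3 = 336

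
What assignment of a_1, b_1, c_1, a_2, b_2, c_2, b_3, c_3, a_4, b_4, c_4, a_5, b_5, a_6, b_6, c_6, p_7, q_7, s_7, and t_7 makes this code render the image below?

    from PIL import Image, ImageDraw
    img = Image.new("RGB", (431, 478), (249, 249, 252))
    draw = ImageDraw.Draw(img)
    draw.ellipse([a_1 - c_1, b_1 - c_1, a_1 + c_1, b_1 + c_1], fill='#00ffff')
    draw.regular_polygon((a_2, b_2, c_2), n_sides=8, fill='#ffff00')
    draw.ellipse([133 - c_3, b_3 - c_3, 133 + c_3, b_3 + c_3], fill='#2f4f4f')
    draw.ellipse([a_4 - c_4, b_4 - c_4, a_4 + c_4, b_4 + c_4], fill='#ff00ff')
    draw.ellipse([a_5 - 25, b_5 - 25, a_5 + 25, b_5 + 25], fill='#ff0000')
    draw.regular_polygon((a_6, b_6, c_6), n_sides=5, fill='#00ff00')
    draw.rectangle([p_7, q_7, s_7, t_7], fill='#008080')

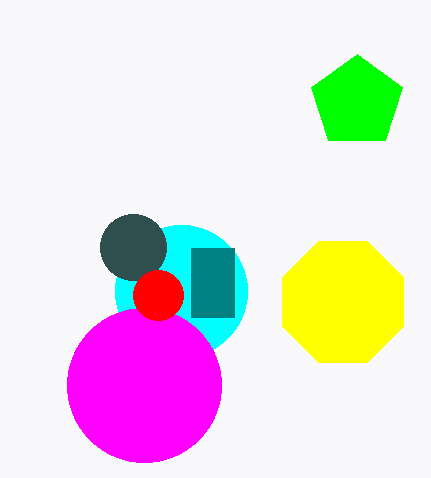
a_1 = 181
b_1 = 291
c_1 = 66
a_2 = 343
b_2 = 302
c_2 = 65
b_3 = 247
c_3 = 33
a_4 = 144
b_4 = 385
c_4 = 77
a_5 = 158
b_5 = 295
a_6 = 357
b_6 = 102
c_6 = 48
p_7 = 191
q_7 = 248
s_7 = 234
t_7 = 317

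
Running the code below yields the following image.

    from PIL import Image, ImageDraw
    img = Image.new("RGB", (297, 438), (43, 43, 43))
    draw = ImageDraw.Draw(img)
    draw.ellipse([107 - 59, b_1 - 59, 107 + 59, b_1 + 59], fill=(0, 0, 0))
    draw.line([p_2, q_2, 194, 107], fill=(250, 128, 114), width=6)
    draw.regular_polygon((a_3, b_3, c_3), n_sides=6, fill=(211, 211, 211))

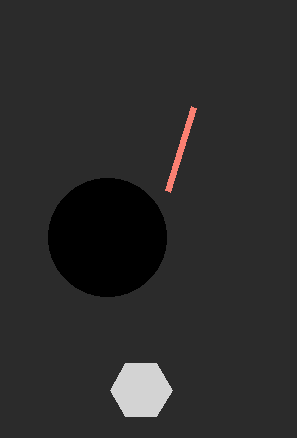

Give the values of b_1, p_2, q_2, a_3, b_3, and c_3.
b_1 = 237, p_2 = 168, q_2 = 191, a_3 = 141, b_3 = 390, c_3 = 31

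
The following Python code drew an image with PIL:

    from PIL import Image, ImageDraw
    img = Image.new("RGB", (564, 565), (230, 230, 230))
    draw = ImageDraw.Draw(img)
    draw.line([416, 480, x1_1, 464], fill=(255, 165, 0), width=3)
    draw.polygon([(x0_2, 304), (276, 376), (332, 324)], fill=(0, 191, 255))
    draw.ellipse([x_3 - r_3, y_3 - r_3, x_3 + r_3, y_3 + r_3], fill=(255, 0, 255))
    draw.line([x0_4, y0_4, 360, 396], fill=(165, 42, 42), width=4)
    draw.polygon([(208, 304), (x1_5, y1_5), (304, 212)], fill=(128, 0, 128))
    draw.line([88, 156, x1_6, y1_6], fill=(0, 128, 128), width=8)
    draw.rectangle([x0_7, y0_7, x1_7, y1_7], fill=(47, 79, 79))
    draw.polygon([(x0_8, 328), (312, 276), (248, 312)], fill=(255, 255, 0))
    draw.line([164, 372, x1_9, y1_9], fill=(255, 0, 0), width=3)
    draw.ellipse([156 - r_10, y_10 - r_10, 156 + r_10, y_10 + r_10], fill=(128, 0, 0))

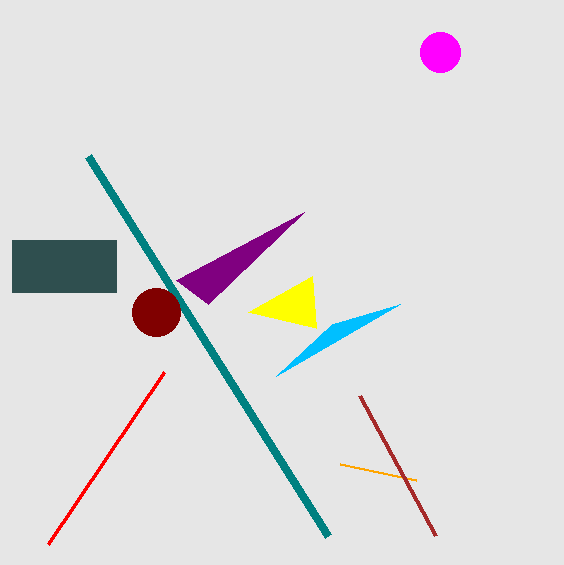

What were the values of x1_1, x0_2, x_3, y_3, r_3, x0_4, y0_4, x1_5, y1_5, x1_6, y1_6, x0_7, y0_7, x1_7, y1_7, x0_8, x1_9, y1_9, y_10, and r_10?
x1_1 = 340, x0_2 = 400, x_3 = 440, y_3 = 52, r_3 = 20, x0_4 = 436, y0_4 = 536, x1_5 = 176, y1_5 = 280, x1_6 = 328, y1_6 = 536, x0_7 = 12, y0_7 = 240, x1_7 = 116, y1_7 = 292, x0_8 = 316, x1_9 = 48, y1_9 = 544, y_10 = 312, r_10 = 24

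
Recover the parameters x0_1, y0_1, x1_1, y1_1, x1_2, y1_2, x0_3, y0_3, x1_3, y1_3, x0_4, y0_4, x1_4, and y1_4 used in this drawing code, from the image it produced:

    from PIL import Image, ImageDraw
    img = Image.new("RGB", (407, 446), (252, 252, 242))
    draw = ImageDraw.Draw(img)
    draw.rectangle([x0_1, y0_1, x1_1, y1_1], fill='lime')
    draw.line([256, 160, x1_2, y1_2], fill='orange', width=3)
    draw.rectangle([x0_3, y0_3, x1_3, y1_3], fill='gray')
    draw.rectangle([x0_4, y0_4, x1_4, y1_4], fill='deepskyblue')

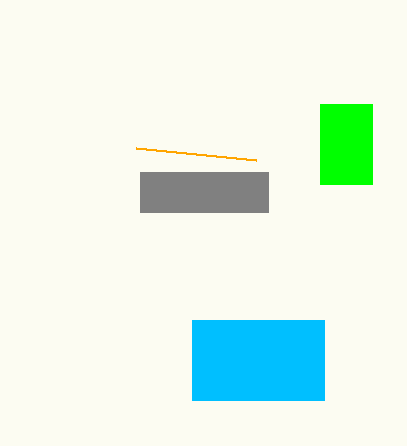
x0_1 = 320
y0_1 = 104
x1_1 = 372
y1_1 = 184
x1_2 = 136
y1_2 = 148
x0_3 = 140
y0_3 = 172
x1_3 = 268
y1_3 = 212
x0_4 = 192
y0_4 = 320
x1_4 = 324
y1_4 = 400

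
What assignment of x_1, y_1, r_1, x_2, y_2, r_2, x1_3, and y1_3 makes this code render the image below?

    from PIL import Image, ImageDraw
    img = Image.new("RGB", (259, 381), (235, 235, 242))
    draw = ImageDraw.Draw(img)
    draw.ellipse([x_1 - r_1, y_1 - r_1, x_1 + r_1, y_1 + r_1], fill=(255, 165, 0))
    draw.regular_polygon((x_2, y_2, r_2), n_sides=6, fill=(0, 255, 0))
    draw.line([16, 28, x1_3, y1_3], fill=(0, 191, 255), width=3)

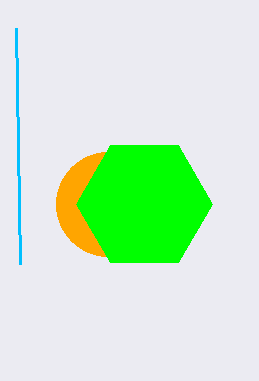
x_1 = 108; y_1 = 204; r_1 = 52; x_2 = 144; y_2 = 204; r_2 = 68; x1_3 = 20; y1_3 = 264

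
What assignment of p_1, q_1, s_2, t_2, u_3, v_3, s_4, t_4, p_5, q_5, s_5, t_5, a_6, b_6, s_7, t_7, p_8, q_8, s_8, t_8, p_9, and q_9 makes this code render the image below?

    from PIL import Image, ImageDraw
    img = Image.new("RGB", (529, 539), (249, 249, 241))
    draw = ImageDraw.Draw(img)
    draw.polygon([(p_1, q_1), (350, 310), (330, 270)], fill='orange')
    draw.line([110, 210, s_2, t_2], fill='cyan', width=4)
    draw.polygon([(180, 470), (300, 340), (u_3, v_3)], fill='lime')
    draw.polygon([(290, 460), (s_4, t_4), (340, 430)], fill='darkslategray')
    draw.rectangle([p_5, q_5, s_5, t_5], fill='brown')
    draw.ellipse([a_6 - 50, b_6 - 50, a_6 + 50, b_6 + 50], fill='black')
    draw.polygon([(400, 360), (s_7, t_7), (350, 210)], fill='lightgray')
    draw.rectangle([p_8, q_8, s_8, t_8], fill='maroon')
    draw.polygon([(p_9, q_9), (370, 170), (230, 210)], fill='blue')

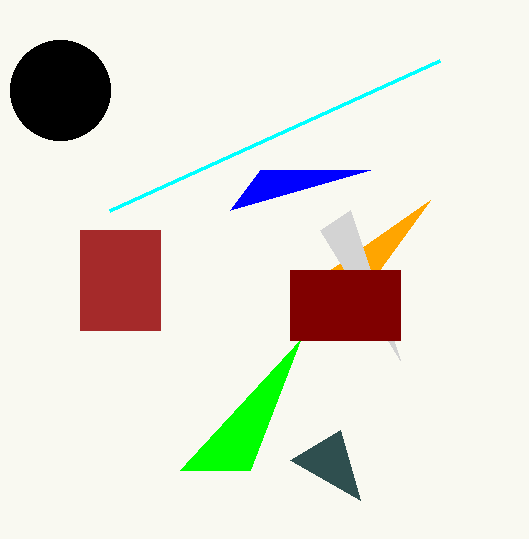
p_1 = 430, q_1 = 200, s_2 = 440, t_2 = 60, u_3 = 250, v_3 = 470, s_4 = 360, t_4 = 500, p_5 = 80, q_5 = 230, s_5 = 160, t_5 = 330, a_6 = 60, b_6 = 90, s_7 = 320, t_7 = 230, p_8 = 290, q_8 = 270, s_8 = 400, t_8 = 340, p_9 = 260, q_9 = 170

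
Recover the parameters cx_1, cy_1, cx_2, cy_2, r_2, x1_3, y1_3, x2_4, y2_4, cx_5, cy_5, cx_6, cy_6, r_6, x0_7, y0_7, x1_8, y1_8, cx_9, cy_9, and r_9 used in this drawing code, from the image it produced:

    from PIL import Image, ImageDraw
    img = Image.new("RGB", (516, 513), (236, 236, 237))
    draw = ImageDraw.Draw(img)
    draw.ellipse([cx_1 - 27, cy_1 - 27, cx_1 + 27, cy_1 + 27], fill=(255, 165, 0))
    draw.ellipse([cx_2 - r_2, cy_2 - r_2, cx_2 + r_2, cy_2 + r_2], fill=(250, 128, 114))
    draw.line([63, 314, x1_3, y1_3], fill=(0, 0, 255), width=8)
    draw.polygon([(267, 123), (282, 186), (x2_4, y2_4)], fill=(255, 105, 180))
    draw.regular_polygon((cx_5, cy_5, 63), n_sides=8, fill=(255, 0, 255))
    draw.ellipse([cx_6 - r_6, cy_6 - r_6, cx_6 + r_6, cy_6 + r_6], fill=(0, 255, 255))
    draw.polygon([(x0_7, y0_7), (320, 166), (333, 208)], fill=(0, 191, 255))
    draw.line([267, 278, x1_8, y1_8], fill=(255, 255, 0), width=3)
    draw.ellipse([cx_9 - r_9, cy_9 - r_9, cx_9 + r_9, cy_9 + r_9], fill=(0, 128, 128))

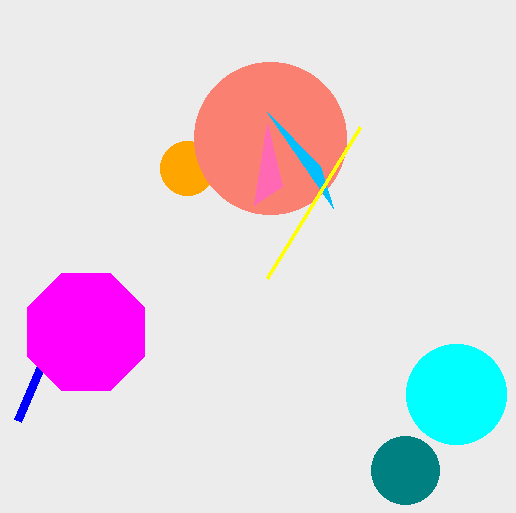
cx_1 = 187, cy_1 = 168, cx_2 = 270, cy_2 = 138, r_2 = 76, x1_3 = 17, y1_3 = 421, x2_4 = 254, y2_4 = 205, cx_5 = 86, cy_5 = 332, cx_6 = 456, cy_6 = 394, r_6 = 50, x0_7 = 267, y0_7 = 112, x1_8 = 360, y1_8 = 127, cx_9 = 405, cy_9 = 470, r_9 = 34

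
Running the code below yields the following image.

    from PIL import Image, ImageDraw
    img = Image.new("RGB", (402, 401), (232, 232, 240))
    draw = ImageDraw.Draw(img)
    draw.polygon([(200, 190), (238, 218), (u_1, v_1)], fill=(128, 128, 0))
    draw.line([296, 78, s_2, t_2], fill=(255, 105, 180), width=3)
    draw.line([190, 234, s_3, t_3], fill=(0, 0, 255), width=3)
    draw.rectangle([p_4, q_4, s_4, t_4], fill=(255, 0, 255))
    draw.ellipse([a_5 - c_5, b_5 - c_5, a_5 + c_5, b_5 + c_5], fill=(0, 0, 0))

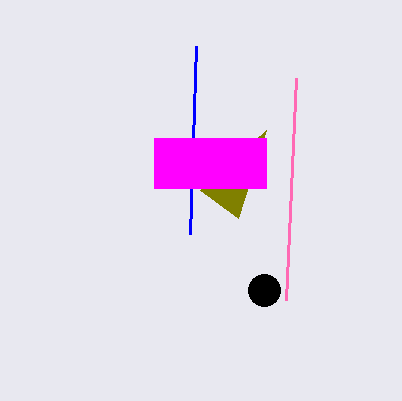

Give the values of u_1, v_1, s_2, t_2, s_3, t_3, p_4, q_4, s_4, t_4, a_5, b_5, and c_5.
u_1 = 266, v_1 = 130, s_2 = 286, t_2 = 300, s_3 = 196, t_3 = 46, p_4 = 154, q_4 = 138, s_4 = 266, t_4 = 188, a_5 = 264, b_5 = 290, c_5 = 16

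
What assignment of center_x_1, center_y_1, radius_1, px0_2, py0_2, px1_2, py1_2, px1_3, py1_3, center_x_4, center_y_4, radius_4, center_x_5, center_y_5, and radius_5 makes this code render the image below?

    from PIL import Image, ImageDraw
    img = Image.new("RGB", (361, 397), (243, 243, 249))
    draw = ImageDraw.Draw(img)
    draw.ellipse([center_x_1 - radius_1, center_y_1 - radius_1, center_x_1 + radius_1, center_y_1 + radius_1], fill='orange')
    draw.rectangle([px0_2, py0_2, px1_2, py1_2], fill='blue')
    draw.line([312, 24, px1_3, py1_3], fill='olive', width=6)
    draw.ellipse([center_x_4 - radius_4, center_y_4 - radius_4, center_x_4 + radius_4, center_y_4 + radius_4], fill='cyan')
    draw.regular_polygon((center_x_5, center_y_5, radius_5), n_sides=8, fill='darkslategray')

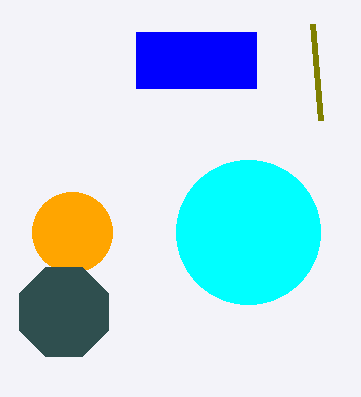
center_x_1 = 72; center_y_1 = 232; radius_1 = 40; px0_2 = 136; py0_2 = 32; px1_2 = 256; py1_2 = 88; px1_3 = 320; py1_3 = 120; center_x_4 = 248; center_y_4 = 232; radius_4 = 72; center_x_5 = 64; center_y_5 = 312; radius_5 = 48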